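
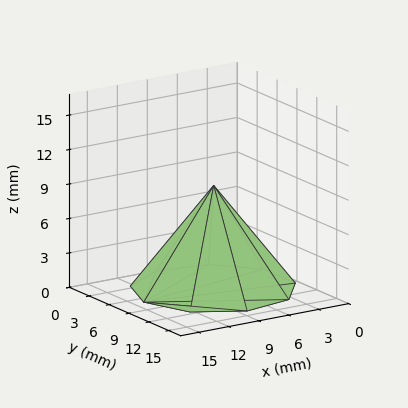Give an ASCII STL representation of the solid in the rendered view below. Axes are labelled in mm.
Reading the render: the shape is a regular 9-sided pyramid, base circumscribed radius ≈ 7 mm, apex at z ≈ 9 mm (dimensions read to the nearest mm from the axis ticks). For the STL, each face is triangulated and given an outward normal.

solid part
  facet normal 0.0000 0.0000 -1.0000
    outer loop
      vertex 8.22 13.89 0.00
      vertex 12.36 11.50 0.00
      vertex 14.00 7.00 0.00
    endloop
  endfacet
  facet normal 0.0000 0.0000 -1.0000
    outer loop
      vertex 3.50 13.06 0.00
      vertex 8.22 13.89 0.00
      vertex 14.00 7.00 0.00
    endloop
  endfacet
  facet normal 0.0000 0.0000 -1.0000
    outer loop
      vertex 0.42 9.39 0.00
      vertex 3.50 13.06 0.00
      vertex 14.00 7.00 0.00
    endloop
  endfacet
  facet normal 0.0000 0.0000 -1.0000
    outer loop
      vertex 0.42 4.61 0.00
      vertex 0.42 9.39 0.00
      vertex 14.00 7.00 0.00
    endloop
  endfacet
  facet normal 0.0000 0.0000 -1.0000
    outer loop
      vertex 3.50 0.94 0.00
      vertex 0.42 4.61 0.00
      vertex 14.00 7.00 0.00
    endloop
  endfacet
  facet normal 0.0000 0.0000 -1.0000
    outer loop
      vertex 8.22 0.11 0.00
      vertex 3.50 0.94 0.00
      vertex 14.00 7.00 0.00
    endloop
  endfacet
  facet normal 0.0000 0.0000 -1.0000
    outer loop
      vertex 12.36 2.50 0.00
      vertex 8.22 0.11 0.00
      vertex 14.00 7.00 0.00
    endloop
  endfacet
  facet normal 0.7586 0.2765 0.5900
    outer loop
      vertex 14.00 7.00 0.00
      vertex 12.36 11.50 0.00
      vertex 7.00 7.00 9.00
    endloop
  endfacet
  facet normal 0.4037 0.6992 0.5900
    outer loop
      vertex 12.36 11.50 0.00
      vertex 8.22 13.89 0.00
      vertex 7.00 7.00 9.00
    endloop
  endfacet
  facet normal -0.1398 0.7953 0.5899
    outer loop
      vertex 8.22 13.89 0.00
      vertex 3.50 13.06 0.00
      vertex 7.00 7.00 9.00
    endloop
  endfacet
  facet normal -0.6185 0.5190 0.5900
    outer loop
      vertex 3.50 13.06 0.00
      vertex 0.42 9.39 0.00
      vertex 7.00 7.00 9.00
    endloop
  endfacet
  facet normal -0.8073 0.0000 0.5902
    outer loop
      vertex 0.42 9.39 0.00
      vertex 0.42 4.61 0.00
      vertex 7.00 7.00 9.00
    endloop
  endfacet
  facet normal -0.6185 -0.5190 0.5900
    outer loop
      vertex 0.42 4.61 0.00
      vertex 3.50 0.94 0.00
      vertex 7.00 7.00 9.00
    endloop
  endfacet
  facet normal -0.1398 -0.7953 0.5899
    outer loop
      vertex 3.50 0.94 0.00
      vertex 8.22 0.11 0.00
      vertex 7.00 7.00 9.00
    endloop
  endfacet
  facet normal 0.4037 -0.6992 0.5900
    outer loop
      vertex 8.22 0.11 0.00
      vertex 12.36 2.50 0.00
      vertex 7.00 7.00 9.00
    endloop
  endfacet
  facet normal 0.7586 -0.2765 0.5900
    outer loop
      vertex 12.36 2.50 0.00
      vertex 14.00 7.00 0.00
      vertex 7.00 7.00 9.00
    endloop
  endfacet
endsolid part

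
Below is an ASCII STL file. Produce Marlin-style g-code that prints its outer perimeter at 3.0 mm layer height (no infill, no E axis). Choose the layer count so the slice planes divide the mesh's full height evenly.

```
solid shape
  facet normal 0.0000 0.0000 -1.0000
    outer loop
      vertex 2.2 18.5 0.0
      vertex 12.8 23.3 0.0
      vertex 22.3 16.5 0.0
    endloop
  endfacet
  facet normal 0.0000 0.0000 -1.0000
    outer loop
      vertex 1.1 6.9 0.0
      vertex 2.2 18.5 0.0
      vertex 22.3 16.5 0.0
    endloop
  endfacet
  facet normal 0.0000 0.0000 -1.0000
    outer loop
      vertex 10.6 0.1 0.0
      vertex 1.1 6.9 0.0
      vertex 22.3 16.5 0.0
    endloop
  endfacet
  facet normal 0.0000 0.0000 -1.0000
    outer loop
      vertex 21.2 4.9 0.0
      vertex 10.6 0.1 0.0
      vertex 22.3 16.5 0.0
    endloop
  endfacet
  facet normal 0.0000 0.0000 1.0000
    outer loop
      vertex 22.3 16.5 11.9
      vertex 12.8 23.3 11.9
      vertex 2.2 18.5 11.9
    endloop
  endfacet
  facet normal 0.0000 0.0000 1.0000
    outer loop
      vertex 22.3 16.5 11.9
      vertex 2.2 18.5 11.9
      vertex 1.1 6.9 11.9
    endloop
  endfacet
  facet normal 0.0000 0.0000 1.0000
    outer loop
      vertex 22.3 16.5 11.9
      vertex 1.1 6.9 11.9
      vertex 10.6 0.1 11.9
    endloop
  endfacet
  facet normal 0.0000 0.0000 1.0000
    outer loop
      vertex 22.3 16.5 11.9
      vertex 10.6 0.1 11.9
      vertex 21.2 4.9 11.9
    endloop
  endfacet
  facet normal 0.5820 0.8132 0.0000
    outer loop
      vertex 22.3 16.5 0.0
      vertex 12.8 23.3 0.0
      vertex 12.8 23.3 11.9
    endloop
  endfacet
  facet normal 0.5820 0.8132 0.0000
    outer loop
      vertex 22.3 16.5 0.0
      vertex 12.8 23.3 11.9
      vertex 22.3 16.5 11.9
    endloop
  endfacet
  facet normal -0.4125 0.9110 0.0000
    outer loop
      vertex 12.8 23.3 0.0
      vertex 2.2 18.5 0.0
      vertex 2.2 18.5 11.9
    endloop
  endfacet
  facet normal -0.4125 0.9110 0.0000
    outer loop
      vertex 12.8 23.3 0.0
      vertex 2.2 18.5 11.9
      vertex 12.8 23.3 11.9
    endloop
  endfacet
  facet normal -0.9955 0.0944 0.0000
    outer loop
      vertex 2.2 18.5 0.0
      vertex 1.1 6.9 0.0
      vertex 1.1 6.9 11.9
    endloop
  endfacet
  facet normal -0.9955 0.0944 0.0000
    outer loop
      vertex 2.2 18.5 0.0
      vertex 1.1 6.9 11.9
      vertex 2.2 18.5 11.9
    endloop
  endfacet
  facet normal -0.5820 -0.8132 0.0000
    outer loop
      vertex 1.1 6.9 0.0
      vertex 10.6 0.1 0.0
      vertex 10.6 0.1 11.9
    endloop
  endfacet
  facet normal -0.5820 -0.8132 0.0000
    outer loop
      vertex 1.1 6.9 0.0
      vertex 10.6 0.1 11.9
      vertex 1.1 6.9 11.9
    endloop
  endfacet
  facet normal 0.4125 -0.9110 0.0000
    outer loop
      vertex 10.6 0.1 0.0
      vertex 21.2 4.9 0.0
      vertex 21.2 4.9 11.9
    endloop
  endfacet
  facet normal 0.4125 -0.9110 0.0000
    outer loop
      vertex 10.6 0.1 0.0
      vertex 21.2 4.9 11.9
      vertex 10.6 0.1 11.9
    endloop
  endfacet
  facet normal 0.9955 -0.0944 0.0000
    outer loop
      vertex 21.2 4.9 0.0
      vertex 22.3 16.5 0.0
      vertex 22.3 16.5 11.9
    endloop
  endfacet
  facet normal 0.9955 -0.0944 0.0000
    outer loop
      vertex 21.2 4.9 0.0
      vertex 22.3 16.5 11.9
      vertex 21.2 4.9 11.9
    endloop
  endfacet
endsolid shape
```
; perimeter-only toolpath
G21 ; units = mm
G90 ; absolute positioning
G28 ; home
; layer 1
G0 Z3.0
G0 X22.3 Y16.5
G1 X12.8 Y23.3
G1 X2.2 Y18.5
G1 X1.1 Y6.9
G1 X10.6 Y0.1
G1 X21.2 Y4.9
G1 X22.3 Y16.5
; layer 2
G0 Z6.0
G0 X22.3 Y16.5
G1 X12.8 Y23.3
G1 X2.2 Y18.5
G1 X1.1 Y6.9
G1 X10.6 Y0.1
G1 X21.2 Y4.9
G1 X22.3 Y16.5
; layer 3
G0 Z8.9
G0 X22.3 Y16.5
G1 X12.8 Y23.3
G1 X2.2 Y18.5
G1 X1.1 Y6.9
G1 X10.6 Y0.1
G1 X21.2 Y4.9
G1 X22.3 Y16.5
; layer 4
G0 Z11.9
G0 X22.3 Y16.5
G1 X12.8 Y23.3
G1 X2.2 Y18.5
G1 X1.1 Y6.9
G1 X10.6 Y0.1
G1 X21.2 Y4.9
G1 X22.3 Y16.5
M2 ; end

The solid is a regular 6-sided prism (a cylinder approximated with 6 flat sides), circumscribed radius ≈ 11.7 mm, height ≈ 11.9 mm. Slicing at Δz = 3.0 mm — 4 equal slices spanning the solid's height, so layer i sits at z = i·h/4 — gives 4 non-empty perimeters. Each is a 6-segment closed polygon; G0 lifts to the layer z and rapids to the start vertex, then G1 traces the edges.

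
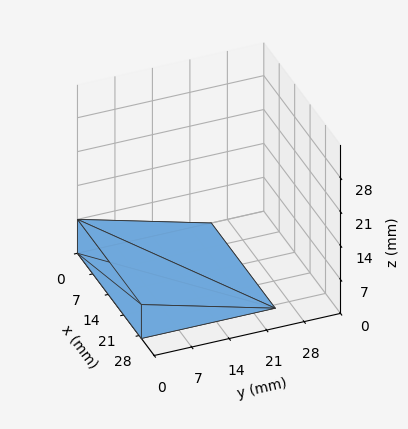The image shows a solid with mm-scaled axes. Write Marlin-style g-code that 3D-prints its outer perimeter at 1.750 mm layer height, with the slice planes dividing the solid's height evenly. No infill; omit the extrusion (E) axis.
Reading the render: the shape is a wedge (ramp): 29 × 25 mm base, rising to 7 mm along the y=0 edge and sloping linearly to z=0 at y=25 (dimensions read to the nearest mm from the axis ticks). For the g-code, the solid's height is divided into equal slices at the stated Δz and each level perimeter traced with G1 moves after a G0 lift.

; perimeter-only toolpath
G21 ; units = mm
G90 ; absolute positioning
G28 ; home
; layer 1
G0 Z1.750
G0 X0.000 Y0.000
G1 X29.000 Y0.000
G1 X29.000 Y18.750
G1 X0.000 Y18.750
G1 X0.000 Y0.000
; layer 2
G0 Z3.500
G0 X0.000 Y0.000
G1 X29.000 Y0.000
G1 X29.000 Y12.500
G1 X0.000 Y12.500
G1 X0.000 Y0.000
; layer 3
G0 Z5.250
G0 X0.000 Y0.000
G1 X29.000 Y0.000
G1 X29.000 Y6.250
G1 X0.000 Y6.250
G1 X0.000 Y0.000
M2 ; end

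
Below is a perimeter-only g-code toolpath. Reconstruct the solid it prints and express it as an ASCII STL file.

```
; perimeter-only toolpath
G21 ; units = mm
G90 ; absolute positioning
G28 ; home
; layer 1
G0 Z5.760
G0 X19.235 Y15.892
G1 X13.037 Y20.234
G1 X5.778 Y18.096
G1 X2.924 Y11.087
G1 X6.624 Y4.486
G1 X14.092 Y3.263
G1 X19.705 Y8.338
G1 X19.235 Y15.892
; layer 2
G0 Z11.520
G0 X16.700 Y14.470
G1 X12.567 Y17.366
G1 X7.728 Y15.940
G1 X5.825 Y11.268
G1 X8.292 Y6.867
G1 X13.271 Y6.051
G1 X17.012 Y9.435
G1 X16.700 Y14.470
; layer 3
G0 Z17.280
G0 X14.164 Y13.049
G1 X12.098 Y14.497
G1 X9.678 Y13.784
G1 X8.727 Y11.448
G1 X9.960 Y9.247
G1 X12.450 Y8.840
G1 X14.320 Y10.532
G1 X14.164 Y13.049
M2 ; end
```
solid part
  facet normal 0.0000 0.0000 -1.0000
    outer loop
      vertex 3.828 20.252 0.000
      vertex 13.507 23.103 0.000
      vertex 21.771 17.313 0.000
    endloop
  endfacet
  facet normal 0.0000 0.0000 -1.0000
    outer loop
      vertex 0.022 10.907 0.000
      vertex 3.828 20.252 0.000
      vertex 21.771 17.313 0.000
    endloop
  endfacet
  facet normal 0.0000 0.0000 -1.0000
    outer loop
      vertex 4.956 2.105 0.000
      vertex 0.022 10.907 0.000
      vertex 21.771 17.313 0.000
    endloop
  endfacet
  facet normal 0.0000 0.0000 -1.0000
    outer loop
      vertex 14.914 0.474 0.000
      vertex 4.956 2.105 0.000
      vertex 21.771 17.313 0.000
    endloop
  endfacet
  facet normal 0.0000 0.0000 -1.0000
    outer loop
      vertex 22.397 7.242 0.000
      vertex 14.914 0.474 0.000
      vertex 21.771 17.313 0.000
    endloop
  endfacet
  facet normal 0.5223 0.7455 0.4139
    outer loop
      vertex 21.771 17.313 0.000
      vertex 13.507 23.103 0.000
      vertex 11.628 11.628 23.040
    endloop
  endfacet
  facet normal -0.2572 0.8732 0.4139
    outer loop
      vertex 13.507 23.103 0.000
      vertex 3.828 20.252 0.000
      vertex 11.628 11.628 23.040
    endloop
  endfacet
  facet normal -0.8431 0.3434 0.4139
    outer loop
      vertex 3.828 20.252 0.000
      vertex 0.022 10.907 0.000
      vertex 11.628 11.628 23.040
    endloop
  endfacet
  facet normal -0.7941 -0.4451 0.4139
    outer loop
      vertex 0.022 10.907 0.000
      vertex 4.956 2.105 0.000
      vertex 11.628 11.628 23.040
    endloop
  endfacet
  facet normal -0.1471 -0.8983 0.4139
    outer loop
      vertex 4.956 2.105 0.000
      vertex 14.914 0.474 0.000
      vertex 11.628 11.628 23.040
    endloop
  endfacet
  facet normal 0.6106 -0.6751 0.4139
    outer loop
      vertex 14.914 0.474 0.000
      vertex 22.397 7.242 0.000
      vertex 11.628 11.628 23.040
    endloop
  endfacet
  facet normal 0.9086 0.0565 0.4139
    outer loop
      vertex 22.397 7.242 0.000
      vertex 21.771 17.313 0.000
      vertex 11.628 11.628 23.040
    endloop
  endfacet
endsolid part

The G0 Z moves step by Δz≈5.760 mm. The G1 loops shrink linearly with z, so the solid tapers from its base footprint up to z≈23. Closing with a flat bottom cap and the tapered top and triangulating gives 12 facets — a regular 7-sided pyramid, base circumscribed radius ≈ 11.6 mm, apex at z ≈ 23 mm.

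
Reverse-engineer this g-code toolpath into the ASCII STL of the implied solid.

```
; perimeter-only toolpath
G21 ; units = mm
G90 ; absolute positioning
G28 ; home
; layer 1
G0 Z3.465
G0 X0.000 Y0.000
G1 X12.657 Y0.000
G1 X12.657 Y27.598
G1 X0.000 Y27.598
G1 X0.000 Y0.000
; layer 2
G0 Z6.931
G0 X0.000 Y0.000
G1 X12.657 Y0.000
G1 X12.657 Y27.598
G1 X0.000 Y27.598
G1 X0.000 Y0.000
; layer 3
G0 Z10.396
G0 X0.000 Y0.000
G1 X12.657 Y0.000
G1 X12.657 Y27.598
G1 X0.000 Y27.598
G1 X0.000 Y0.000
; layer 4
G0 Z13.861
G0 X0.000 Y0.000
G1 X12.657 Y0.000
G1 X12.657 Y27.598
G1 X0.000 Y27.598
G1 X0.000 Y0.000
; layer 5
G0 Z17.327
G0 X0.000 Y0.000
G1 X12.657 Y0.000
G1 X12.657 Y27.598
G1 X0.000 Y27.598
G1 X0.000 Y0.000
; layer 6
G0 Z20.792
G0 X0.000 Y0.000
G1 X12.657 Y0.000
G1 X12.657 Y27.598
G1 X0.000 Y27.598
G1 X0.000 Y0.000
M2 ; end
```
solid part
  facet normal 0.0000 0.0000 -1.0000
    outer loop
      vertex 12.657 27.598 0.000
      vertex 12.657 0.000 0.000
      vertex 0.000 0.000 0.000
    endloop
  endfacet
  facet normal 0.0000 0.0000 -1.0000
    outer loop
      vertex 0.000 27.598 0.000
      vertex 12.657 27.598 0.000
      vertex 0.000 0.000 0.000
    endloop
  endfacet
  facet normal 0.0000 0.0000 1.0000
    outer loop
      vertex 0.000 0.000 20.792
      vertex 12.657 0.000 20.792
      vertex 12.657 27.598 20.792
    endloop
  endfacet
  facet normal 0.0000 0.0000 1.0000
    outer loop
      vertex 0.000 0.000 20.792
      vertex 12.657 27.598 20.792
      vertex 0.000 27.598 20.792
    endloop
  endfacet
  facet normal 0.0000 -1.0000 0.0000
    outer loop
      vertex 0.000 0.000 0.000
      vertex 12.657 0.000 0.000
      vertex 12.657 0.000 20.792
    endloop
  endfacet
  facet normal 0.0000 -1.0000 0.0000
    outer loop
      vertex 0.000 0.000 0.000
      vertex 12.657 0.000 20.792
      vertex 0.000 0.000 20.792
    endloop
  endfacet
  facet normal 0.0000 1.0000 0.0000
    outer loop
      vertex 12.657 27.598 20.792
      vertex 12.657 27.598 0.000
      vertex 0.000 27.598 0.000
    endloop
  endfacet
  facet normal 0.0000 1.0000 0.0000
    outer loop
      vertex 0.000 27.598 20.792
      vertex 12.657 27.598 20.792
      vertex 0.000 27.598 0.000
    endloop
  endfacet
  facet normal -1.0000 0.0000 0.0000
    outer loop
      vertex 0.000 27.598 20.792
      vertex 0.000 27.598 0.000
      vertex 0.000 0.000 0.000
    endloop
  endfacet
  facet normal -1.0000 0.0000 0.0000
    outer loop
      vertex 0.000 0.000 20.792
      vertex 0.000 27.598 20.792
      vertex 0.000 0.000 0.000
    endloop
  endfacet
  facet normal 1.0000 0.0000 0.0000
    outer loop
      vertex 12.657 0.000 0.000
      vertex 12.657 27.598 0.000
      vertex 12.657 27.598 20.792
    endloop
  endfacet
  facet normal 1.0000 0.0000 0.0000
    outer loop
      vertex 12.657 0.000 0.000
      vertex 12.657 27.598 20.792
      vertex 12.657 0.000 20.792
    endloop
  endfacet
endsolid part

The G0 Z moves step by Δz≈3.465 mm. Every layer's G1 loop is the same polygon, so the solid is a straight extrusion of it from z=0 to z≈20.8. Closing with flat bottom and top caps and triangulating gives 12 facets — a rectangular box, roughly 12.7 × 27.6 mm footprint and 20.8 mm tall.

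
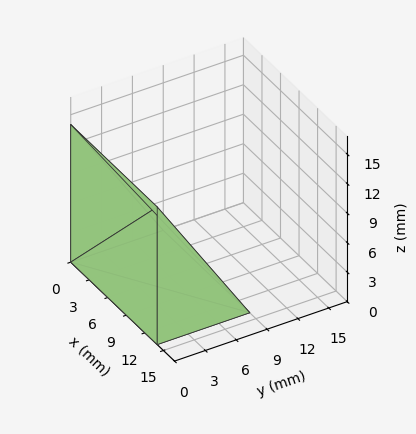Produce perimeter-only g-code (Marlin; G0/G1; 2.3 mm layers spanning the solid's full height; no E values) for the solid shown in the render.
Reading the render: the shape is a wedge (ramp): 14 × 9 mm base, rising to 14 mm along the y=0 edge and sloping linearly to z=0 at y=9 (dimensions read to the nearest mm from the axis ticks). For the g-code, the solid's height is divided into equal slices at the stated Δz and each level perimeter traced with G1 moves after a G0 lift.

; perimeter-only toolpath
G21 ; units = mm
G90 ; absolute positioning
G28 ; home
; layer 1
G0 Z2.3
G0 X0.0 Y0.0
G1 X14.0 Y0.0
G1 X14.0 Y7.5
G1 X0.0 Y7.5
G1 X0.0 Y0.0
; layer 2
G0 Z4.7
G0 X0.0 Y0.0
G1 X14.0 Y0.0
G1 X14.0 Y6.0
G1 X0.0 Y6.0
G1 X0.0 Y0.0
; layer 3
G0 Z7.0
G0 X0.0 Y0.0
G1 X14.0 Y0.0
G1 X14.0 Y4.5
G1 X0.0 Y4.5
G1 X0.0 Y0.0
; layer 4
G0 Z9.3
G0 X0.0 Y0.0
G1 X14.0 Y0.0
G1 X14.0 Y3.0
G1 X0.0 Y3.0
G1 X0.0 Y0.0
; layer 5
G0 Z11.7
G0 X0.0 Y0.0
G1 X14.0 Y0.0
G1 X14.0 Y1.5
G1 X0.0 Y1.5
G1 X0.0 Y0.0
M2 ; end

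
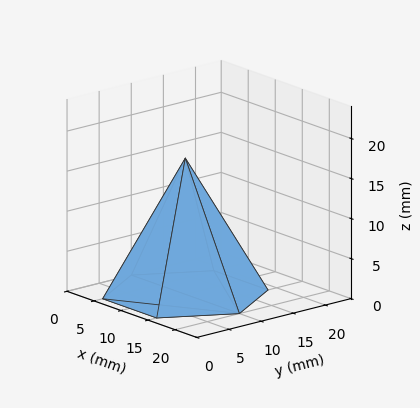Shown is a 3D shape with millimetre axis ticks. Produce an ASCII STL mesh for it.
Reading the render: the shape is a regular 6-sided pyramid, base circumscribed radius ≈ 10 mm, apex at z ≈ 17 mm (dimensions read to the nearest mm from the axis ticks). For the STL, each face is triangulated and given an outward normal.

solid part
  facet normal 0.0000 0.0000 -1.0000
    outer loop
      vertex 5.00 18.66 0.00
      vertex 15.00 18.66 0.00
      vertex 20.00 10.00 0.00
    endloop
  endfacet
  facet normal 0.0000 0.0000 -1.0000
    outer loop
      vertex 0.00 10.00 0.00
      vertex 5.00 18.66 0.00
      vertex 20.00 10.00 0.00
    endloop
  endfacet
  facet normal 0.0000 0.0000 -1.0000
    outer loop
      vertex 5.00 1.34 0.00
      vertex 0.00 10.00 0.00
      vertex 20.00 10.00 0.00
    endloop
  endfacet
  facet normal 0.0000 0.0000 -1.0000
    outer loop
      vertex 15.00 1.34 0.00
      vertex 5.00 1.34 0.00
      vertex 20.00 10.00 0.00
    endloop
  endfacet
  facet normal 0.7717 0.4455 0.4539
    outer loop
      vertex 20.00 10.00 0.00
      vertex 15.00 18.66 0.00
      vertex 10.00 10.00 17.00
    endloop
  endfacet
  facet normal 0.0000 0.8910 0.4539
    outer loop
      vertex 15.00 18.66 0.00
      vertex 5.00 18.66 0.00
      vertex 10.00 10.00 17.00
    endloop
  endfacet
  facet normal -0.7717 0.4455 0.4539
    outer loop
      vertex 5.00 18.66 0.00
      vertex 0.00 10.00 0.00
      vertex 10.00 10.00 17.00
    endloop
  endfacet
  facet normal -0.7717 -0.4455 0.4539
    outer loop
      vertex 0.00 10.00 0.00
      vertex 5.00 1.34 0.00
      vertex 10.00 10.00 17.00
    endloop
  endfacet
  facet normal 0.0000 -0.8910 0.4539
    outer loop
      vertex 5.00 1.34 0.00
      vertex 15.00 1.34 0.00
      vertex 10.00 10.00 17.00
    endloop
  endfacet
  facet normal 0.7717 -0.4455 0.4539
    outer loop
      vertex 15.00 1.34 0.00
      vertex 20.00 10.00 0.00
      vertex 10.00 10.00 17.00
    endloop
  endfacet
endsolid part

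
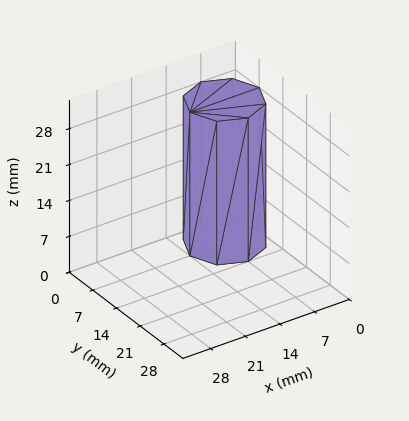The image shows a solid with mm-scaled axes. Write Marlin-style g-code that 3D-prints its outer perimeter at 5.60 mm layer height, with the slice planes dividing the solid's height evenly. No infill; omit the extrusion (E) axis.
Reading the render: the shape is a regular 8-sided prism (a cylinder approximated with 8 flat sides), circumscribed radius ≈ 7 mm, height ≈ 28 mm (dimensions read to the nearest mm from the axis ticks). For the g-code, the solid's height is divided into equal slices at the stated Δz and each level perimeter traced with G1 moves after a G0 lift.

; perimeter-only toolpath
G21 ; units = mm
G90 ; absolute positioning
G28 ; home
; layer 1
G0 Z5.60
G0 X14.00 Y7.00
G1 X11.95 Y11.95
G1 X7.00 Y14.00
G1 X2.05 Y11.95
G1 X0.00 Y7.00
G1 X2.05 Y2.05
G1 X7.00 Y0.00
G1 X11.95 Y2.05
G1 X14.00 Y7.00
; layer 2
G0 Z11.20
G0 X14.00 Y7.00
G1 X11.95 Y11.95
G1 X7.00 Y14.00
G1 X2.05 Y11.95
G1 X0.00 Y7.00
G1 X2.05 Y2.05
G1 X7.00 Y0.00
G1 X11.95 Y2.05
G1 X14.00 Y7.00
; layer 3
G0 Z16.80
G0 X14.00 Y7.00
G1 X11.95 Y11.95
G1 X7.00 Y14.00
G1 X2.05 Y11.95
G1 X0.00 Y7.00
G1 X2.05 Y2.05
G1 X7.00 Y0.00
G1 X11.95 Y2.05
G1 X14.00 Y7.00
; layer 4
G0 Z22.40
G0 X14.00 Y7.00
G1 X11.95 Y11.95
G1 X7.00 Y14.00
G1 X2.05 Y11.95
G1 X0.00 Y7.00
G1 X2.05 Y2.05
G1 X7.00 Y0.00
G1 X11.95 Y2.05
G1 X14.00 Y7.00
; layer 5
G0 Z28.00
G0 X14.00 Y7.00
G1 X11.95 Y11.95
G1 X7.00 Y14.00
G1 X2.05 Y11.95
G1 X0.00 Y7.00
G1 X2.05 Y2.05
G1 X7.00 Y0.00
G1 X11.95 Y2.05
G1 X14.00 Y7.00
M2 ; end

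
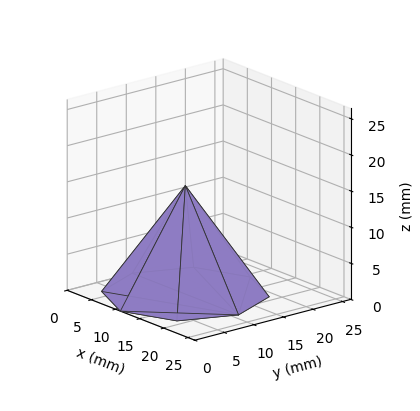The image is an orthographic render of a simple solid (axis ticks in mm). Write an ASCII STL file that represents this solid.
Reading the render: the shape is a regular 8-sided pyramid, base circumscribed radius ≈ 11 mm, apex at z ≈ 15 mm (dimensions read to the nearest mm from the axis ticks). For the STL, each face is triangulated and given an outward normal.

solid part
  facet normal 0.0000 0.0000 -1.0000
    outer loop
      vertex 11.0 22.0 0.0
      vertex 18.8 18.8 0.0
      vertex 22.0 11.0 0.0
    endloop
  endfacet
  facet normal 0.0000 0.0000 -1.0000
    outer loop
      vertex 3.2 18.8 0.0
      vertex 11.0 22.0 0.0
      vertex 22.0 11.0 0.0
    endloop
  endfacet
  facet normal 0.0000 0.0000 -1.0000
    outer loop
      vertex 0.0 11.0 0.0
      vertex 3.2 18.8 0.0
      vertex 22.0 11.0 0.0
    endloop
  endfacet
  facet normal 0.0000 0.0000 -1.0000
    outer loop
      vertex 3.2 3.2 0.0
      vertex 0.0 11.0 0.0
      vertex 22.0 11.0 0.0
    endloop
  endfacet
  facet normal 0.0000 0.0000 -1.0000
    outer loop
      vertex 11.0 0.0 0.0
      vertex 3.2 3.2 0.0
      vertex 22.0 11.0 0.0
    endloop
  endfacet
  facet normal 0.0000 0.0000 -1.0000
    outer loop
      vertex 18.8 3.2 0.0
      vertex 11.0 0.0 0.0
      vertex 22.0 11.0 0.0
    endloop
  endfacet
  facet normal 0.7656 0.3141 0.5614
    outer loop
      vertex 22.0 11.0 0.0
      vertex 18.8 18.8 0.0
      vertex 11.0 11.0 15.0
    endloop
  endfacet
  facet normal 0.3141 0.7656 0.5614
    outer loop
      vertex 18.8 18.8 0.0
      vertex 11.0 22.0 0.0
      vertex 11.0 11.0 15.0
    endloop
  endfacet
  facet normal -0.3141 0.7656 0.5614
    outer loop
      vertex 11.0 22.0 0.0
      vertex 3.2 18.8 0.0
      vertex 11.0 11.0 15.0
    endloop
  endfacet
  facet normal -0.7656 0.3141 0.5614
    outer loop
      vertex 3.2 18.8 0.0
      vertex 0.0 11.0 0.0
      vertex 11.0 11.0 15.0
    endloop
  endfacet
  facet normal -0.7656 -0.3141 0.5614
    outer loop
      vertex 0.0 11.0 0.0
      vertex 3.2 3.2 0.0
      vertex 11.0 11.0 15.0
    endloop
  endfacet
  facet normal -0.3141 -0.7656 0.5614
    outer loop
      vertex 3.2 3.2 0.0
      vertex 11.0 0.0 0.0
      vertex 11.0 11.0 15.0
    endloop
  endfacet
  facet normal 0.3141 -0.7656 0.5614
    outer loop
      vertex 11.0 0.0 0.0
      vertex 18.8 3.2 0.0
      vertex 11.0 11.0 15.0
    endloop
  endfacet
  facet normal 0.7656 -0.3141 0.5614
    outer loop
      vertex 18.8 3.2 0.0
      vertex 22.0 11.0 0.0
      vertex 11.0 11.0 15.0
    endloop
  endfacet
endsolid part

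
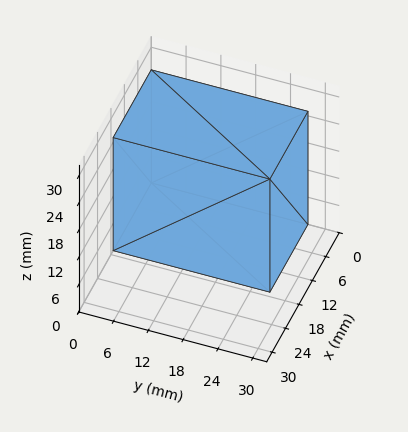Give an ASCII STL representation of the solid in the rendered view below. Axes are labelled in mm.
Reading the render: the shape is a rectangular box, roughly 17 × 27 mm footprint and 25 mm tall (dimensions read to the nearest mm from the axis ticks). For the STL, each face is triangulated and given an outward normal.

solid part
  facet normal 0.0000 0.0000 -1.0000
    outer loop
      vertex 17.0 27.0 0.0
      vertex 17.0 0.0 0.0
      vertex 0.0 0.0 0.0
    endloop
  endfacet
  facet normal 0.0000 0.0000 -1.0000
    outer loop
      vertex 0.0 27.0 0.0
      vertex 17.0 27.0 0.0
      vertex 0.0 0.0 0.0
    endloop
  endfacet
  facet normal 0.0000 0.0000 1.0000
    outer loop
      vertex 0.0 0.0 25.0
      vertex 17.0 0.0 25.0
      vertex 17.0 27.0 25.0
    endloop
  endfacet
  facet normal 0.0000 0.0000 1.0000
    outer loop
      vertex 0.0 0.0 25.0
      vertex 17.0 27.0 25.0
      vertex 0.0 27.0 25.0
    endloop
  endfacet
  facet normal 0.0000 -1.0000 0.0000
    outer loop
      vertex 0.0 0.0 0.0
      vertex 17.0 0.0 0.0
      vertex 17.0 0.0 25.0
    endloop
  endfacet
  facet normal 0.0000 -1.0000 0.0000
    outer loop
      vertex 0.0 0.0 0.0
      vertex 17.0 0.0 25.0
      vertex 0.0 0.0 25.0
    endloop
  endfacet
  facet normal 0.0000 1.0000 0.0000
    outer loop
      vertex 17.0 27.0 25.0
      vertex 17.0 27.0 0.0
      vertex 0.0 27.0 0.0
    endloop
  endfacet
  facet normal 0.0000 1.0000 0.0000
    outer loop
      vertex 0.0 27.0 25.0
      vertex 17.0 27.0 25.0
      vertex 0.0 27.0 0.0
    endloop
  endfacet
  facet normal -1.0000 0.0000 0.0000
    outer loop
      vertex 0.0 27.0 25.0
      vertex 0.0 27.0 0.0
      vertex 0.0 0.0 0.0
    endloop
  endfacet
  facet normal -1.0000 0.0000 0.0000
    outer loop
      vertex 0.0 0.0 25.0
      vertex 0.0 27.0 25.0
      vertex 0.0 0.0 0.0
    endloop
  endfacet
  facet normal 1.0000 0.0000 0.0000
    outer loop
      vertex 17.0 0.0 0.0
      vertex 17.0 27.0 0.0
      vertex 17.0 27.0 25.0
    endloop
  endfacet
  facet normal 1.0000 0.0000 0.0000
    outer loop
      vertex 17.0 0.0 0.0
      vertex 17.0 27.0 25.0
      vertex 17.0 0.0 25.0
    endloop
  endfacet
endsolid part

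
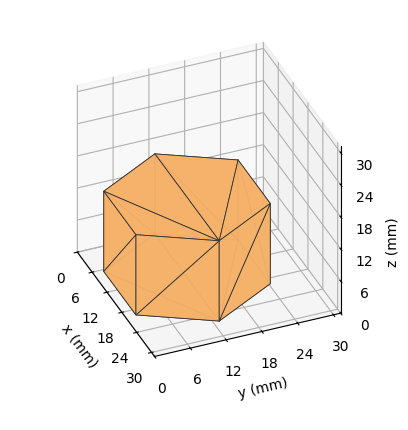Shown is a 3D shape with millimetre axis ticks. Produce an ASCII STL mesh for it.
Reading the render: the shape is a regular 6-sided prism (a cylinder approximated with 6 flat sides), circumscribed radius ≈ 13 mm, height ≈ 15 mm (dimensions read to the nearest mm from the axis ticks). For the STL, each face is triangulated and given an outward normal.

solid part
  facet normal 0.0000 0.0000 -1.0000
    outer loop
      vertex 6.500 24.258 0.000
      vertex 19.500 24.258 0.000
      vertex 26.000 13.000 0.000
    endloop
  endfacet
  facet normal 0.0000 0.0000 -1.0000
    outer loop
      vertex 0.000 13.000 0.000
      vertex 6.500 24.258 0.000
      vertex 26.000 13.000 0.000
    endloop
  endfacet
  facet normal 0.0000 0.0000 -1.0000
    outer loop
      vertex 6.500 1.742 0.000
      vertex 0.000 13.000 0.000
      vertex 26.000 13.000 0.000
    endloop
  endfacet
  facet normal 0.0000 0.0000 -1.0000
    outer loop
      vertex 19.500 1.742 0.000
      vertex 6.500 1.742 0.000
      vertex 26.000 13.000 0.000
    endloop
  endfacet
  facet normal 0.0000 0.0000 1.0000
    outer loop
      vertex 26.000 13.000 15.000
      vertex 19.500 24.258 15.000
      vertex 6.500 24.258 15.000
    endloop
  endfacet
  facet normal 0.0000 0.0000 1.0000
    outer loop
      vertex 26.000 13.000 15.000
      vertex 6.500 24.258 15.000
      vertex 0.000 13.000 15.000
    endloop
  endfacet
  facet normal 0.0000 0.0000 1.0000
    outer loop
      vertex 26.000 13.000 15.000
      vertex 0.000 13.000 15.000
      vertex 6.500 1.742 15.000
    endloop
  endfacet
  facet normal 0.0000 0.0000 1.0000
    outer loop
      vertex 26.000 13.000 15.000
      vertex 6.500 1.742 15.000
      vertex 19.500 1.742 15.000
    endloop
  endfacet
  facet normal 0.8660 0.5000 0.0000
    outer loop
      vertex 26.000 13.000 0.000
      vertex 19.500 24.258 0.000
      vertex 19.500 24.258 15.000
    endloop
  endfacet
  facet normal 0.8660 0.5000 0.0000
    outer loop
      vertex 26.000 13.000 0.000
      vertex 19.500 24.258 15.000
      vertex 26.000 13.000 15.000
    endloop
  endfacet
  facet normal 0.0000 1.0000 0.0000
    outer loop
      vertex 19.500 24.258 0.000
      vertex 6.500 24.258 0.000
      vertex 6.500 24.258 15.000
    endloop
  endfacet
  facet normal 0.0000 1.0000 0.0000
    outer loop
      vertex 19.500 24.258 0.000
      vertex 6.500 24.258 15.000
      vertex 19.500 24.258 15.000
    endloop
  endfacet
  facet normal -0.8660 0.5000 0.0000
    outer loop
      vertex 6.500 24.258 0.000
      vertex 0.000 13.000 0.000
      vertex 0.000 13.000 15.000
    endloop
  endfacet
  facet normal -0.8660 0.5000 0.0000
    outer loop
      vertex 6.500 24.258 0.000
      vertex 0.000 13.000 15.000
      vertex 6.500 24.258 15.000
    endloop
  endfacet
  facet normal -0.8660 -0.5000 0.0000
    outer loop
      vertex 0.000 13.000 0.000
      vertex 6.500 1.742 0.000
      vertex 6.500 1.742 15.000
    endloop
  endfacet
  facet normal -0.8660 -0.5000 0.0000
    outer loop
      vertex 0.000 13.000 0.000
      vertex 6.500 1.742 15.000
      vertex 0.000 13.000 15.000
    endloop
  endfacet
  facet normal 0.0000 -1.0000 0.0000
    outer loop
      vertex 6.500 1.742 0.000
      vertex 19.500 1.742 0.000
      vertex 19.500 1.742 15.000
    endloop
  endfacet
  facet normal 0.0000 -1.0000 0.0000
    outer loop
      vertex 6.500 1.742 0.000
      vertex 19.500 1.742 15.000
      vertex 6.500 1.742 15.000
    endloop
  endfacet
  facet normal 0.8660 -0.5000 0.0000
    outer loop
      vertex 19.500 1.742 0.000
      vertex 26.000 13.000 0.000
      vertex 26.000 13.000 15.000
    endloop
  endfacet
  facet normal 0.8660 -0.5000 0.0000
    outer loop
      vertex 19.500 1.742 0.000
      vertex 26.000 13.000 15.000
      vertex 19.500 1.742 15.000
    endloop
  endfacet
endsolid part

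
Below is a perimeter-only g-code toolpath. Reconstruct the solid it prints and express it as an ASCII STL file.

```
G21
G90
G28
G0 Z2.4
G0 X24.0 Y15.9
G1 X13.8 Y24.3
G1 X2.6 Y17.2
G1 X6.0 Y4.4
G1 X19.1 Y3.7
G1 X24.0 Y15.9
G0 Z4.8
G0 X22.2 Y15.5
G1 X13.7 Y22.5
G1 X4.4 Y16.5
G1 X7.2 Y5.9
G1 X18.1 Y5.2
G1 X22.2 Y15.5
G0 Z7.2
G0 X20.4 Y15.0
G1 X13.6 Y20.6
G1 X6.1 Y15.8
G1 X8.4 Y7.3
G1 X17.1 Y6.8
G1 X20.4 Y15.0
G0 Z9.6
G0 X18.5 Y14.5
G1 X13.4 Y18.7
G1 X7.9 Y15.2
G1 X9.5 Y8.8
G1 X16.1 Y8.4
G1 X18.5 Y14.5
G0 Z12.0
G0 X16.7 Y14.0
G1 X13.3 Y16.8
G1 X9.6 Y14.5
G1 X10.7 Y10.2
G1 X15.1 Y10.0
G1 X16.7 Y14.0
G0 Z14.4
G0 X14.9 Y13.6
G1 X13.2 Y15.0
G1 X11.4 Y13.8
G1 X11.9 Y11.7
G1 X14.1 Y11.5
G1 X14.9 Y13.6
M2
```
solid part
  facet normal 0.0000 0.0000 -1.0000
    outer loop
      vertex 0.9 17.9 0.0
      vertex 13.9 26.2 0.0
      vertex 25.8 16.4 0.0
    endloop
  endfacet
  facet normal 0.0000 0.0000 -1.0000
    outer loop
      vertex 4.8 3.0 0.0
      vertex 0.9 17.9 0.0
      vertex 25.8 16.4 0.0
    endloop
  endfacet
  facet normal 0.0000 0.0000 -1.0000
    outer loop
      vertex 20.1 2.1 0.0
      vertex 4.8 3.0 0.0
      vertex 25.8 16.4 0.0
    endloop
  endfacet
  facet normal 0.5373 0.6525 0.5344
    outer loop
      vertex 25.8 16.4 0.0
      vertex 13.9 26.2 0.0
      vertex 13.1 13.1 16.8
    endloop
  endfacet
  facet normal -0.4550 0.7126 0.5340
    outer loop
      vertex 13.9 26.2 0.0
      vertex 0.9 17.9 0.0
      vertex 13.1 13.1 16.8
    endloop
  endfacet
  facet normal -0.8185 -0.2142 0.5331
    outer loop
      vertex 0.9 17.9 0.0
      vertex 4.8 3.0 0.0
      vertex 13.1 13.1 16.8
    endloop
  endfacet
  facet normal -0.0497 -0.8449 0.5325
    outer loop
      vertex 4.8 3.0 0.0
      vertex 20.1 2.1 0.0
      vertex 13.1 13.1 16.8
    endloop
  endfacet
  facet normal 0.7861 -0.3134 0.5327
    outer loop
      vertex 20.1 2.1 0.0
      vertex 25.8 16.4 0.0
      vertex 13.1 13.1 16.8
    endloop
  endfacet
endsolid part

The G0 Z moves step by Δz≈2.4 mm. The G1 loops shrink linearly with z, so the solid tapers from its base footprint up to z≈16.8. Closing with a flat bottom cap and the tapered top and triangulating gives 8 facets — a regular 5-sided pyramid, base circumscribed radius ≈ 13.1 mm, apex at z ≈ 16.8 mm.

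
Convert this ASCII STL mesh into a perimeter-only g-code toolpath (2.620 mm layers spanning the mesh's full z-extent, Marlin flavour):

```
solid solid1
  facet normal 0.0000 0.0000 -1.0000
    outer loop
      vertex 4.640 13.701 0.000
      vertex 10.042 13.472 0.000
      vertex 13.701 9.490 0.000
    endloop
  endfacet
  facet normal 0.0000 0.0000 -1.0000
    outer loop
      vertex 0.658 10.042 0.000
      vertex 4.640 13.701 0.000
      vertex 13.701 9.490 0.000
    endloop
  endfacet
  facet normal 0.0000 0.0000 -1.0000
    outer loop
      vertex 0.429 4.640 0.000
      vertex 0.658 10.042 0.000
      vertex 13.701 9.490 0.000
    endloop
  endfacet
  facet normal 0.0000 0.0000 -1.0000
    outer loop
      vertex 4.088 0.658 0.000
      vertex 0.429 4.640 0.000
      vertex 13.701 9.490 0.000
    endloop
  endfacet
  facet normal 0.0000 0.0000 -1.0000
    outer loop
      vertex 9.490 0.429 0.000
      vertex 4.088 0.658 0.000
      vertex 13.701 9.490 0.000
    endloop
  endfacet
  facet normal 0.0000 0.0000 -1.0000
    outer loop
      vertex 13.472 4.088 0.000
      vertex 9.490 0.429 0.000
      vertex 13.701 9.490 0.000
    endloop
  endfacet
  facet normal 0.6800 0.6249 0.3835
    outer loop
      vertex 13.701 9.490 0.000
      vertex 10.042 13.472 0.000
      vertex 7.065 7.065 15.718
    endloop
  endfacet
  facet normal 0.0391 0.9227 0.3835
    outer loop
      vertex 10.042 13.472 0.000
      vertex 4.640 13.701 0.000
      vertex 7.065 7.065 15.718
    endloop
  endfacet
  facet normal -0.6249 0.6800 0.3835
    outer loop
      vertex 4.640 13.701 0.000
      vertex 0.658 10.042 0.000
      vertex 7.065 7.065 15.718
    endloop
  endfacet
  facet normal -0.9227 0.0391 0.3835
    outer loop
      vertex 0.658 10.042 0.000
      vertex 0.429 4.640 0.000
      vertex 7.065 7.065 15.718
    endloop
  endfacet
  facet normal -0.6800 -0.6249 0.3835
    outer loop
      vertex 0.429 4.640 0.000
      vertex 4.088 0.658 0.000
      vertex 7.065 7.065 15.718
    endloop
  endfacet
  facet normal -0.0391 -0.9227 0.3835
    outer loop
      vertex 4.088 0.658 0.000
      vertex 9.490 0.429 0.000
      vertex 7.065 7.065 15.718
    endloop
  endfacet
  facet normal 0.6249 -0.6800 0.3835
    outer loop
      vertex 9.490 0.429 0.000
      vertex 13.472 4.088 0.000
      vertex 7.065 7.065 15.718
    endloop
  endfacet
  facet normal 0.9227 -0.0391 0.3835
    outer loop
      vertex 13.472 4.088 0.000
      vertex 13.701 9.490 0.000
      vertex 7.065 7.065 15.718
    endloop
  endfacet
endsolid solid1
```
; perimeter-only toolpath
G21 ; units = mm
G90 ; absolute positioning
G28 ; home
; layer 1
G0 Z2.620
G0 X12.595 Y9.086
G1 X9.546 Y12.404
G1 X5.044 Y12.595
G1 X1.726 Y9.546
G1 X1.535 Y5.044
G1 X4.584 Y1.726
G1 X9.086 Y1.535
G1 X12.404 Y4.584
G1 X12.595 Y9.086
; layer 2
G0 Z5.239
G0 X11.489 Y8.682
G1 X9.050 Y11.336
G1 X5.448 Y11.489
G1 X2.794 Y9.050
G1 X2.641 Y5.448
G1 X5.080 Y2.794
G1 X8.682 Y2.641
G1 X11.336 Y5.080
G1 X11.489 Y8.682
; layer 3
G0 Z7.859
G0 X10.383 Y8.277
G1 X8.553 Y10.268
G1 X5.853 Y10.383
G1 X3.862 Y8.553
G1 X3.747 Y5.853
G1 X5.577 Y3.862
G1 X8.277 Y3.747
G1 X10.268 Y5.577
G1 X10.383 Y8.277
; layer 4
G0 Z10.479
G0 X9.277 Y7.873
G1 X8.057 Y9.201
G1 X6.257 Y9.277
G1 X4.929 Y8.057
G1 X4.853 Y6.257
G1 X6.073 Y4.929
G1 X7.873 Y4.853
G1 X9.201 Y6.073
G1 X9.277 Y7.873
; layer 5
G0 Z13.098
G0 X8.171 Y7.469
G1 X7.561 Y8.133
G1 X6.661 Y8.171
G1 X5.997 Y7.561
G1 X5.959 Y6.661
G1 X6.569 Y5.997
G1 X7.469 Y5.959
G1 X8.133 Y6.569
G1 X8.171 Y7.469
M2 ; end

The solid is a regular 8-sided pyramid, base circumscribed radius ≈ 7.07 mm, apex at z ≈ 15.7 mm. Slicing at Δz = 2.620 mm — 6 equal slices spanning the solid's height, so layer i sits at z = i·h/6 — gives 5 non-empty perimeters. Each is a 8-segment closed polygon; G0 lifts to the layer z and rapids to the start vertex, then G1 traces the edges. The cross-section shrinks linearly with z (the slice at the apex is degenerate and omitted).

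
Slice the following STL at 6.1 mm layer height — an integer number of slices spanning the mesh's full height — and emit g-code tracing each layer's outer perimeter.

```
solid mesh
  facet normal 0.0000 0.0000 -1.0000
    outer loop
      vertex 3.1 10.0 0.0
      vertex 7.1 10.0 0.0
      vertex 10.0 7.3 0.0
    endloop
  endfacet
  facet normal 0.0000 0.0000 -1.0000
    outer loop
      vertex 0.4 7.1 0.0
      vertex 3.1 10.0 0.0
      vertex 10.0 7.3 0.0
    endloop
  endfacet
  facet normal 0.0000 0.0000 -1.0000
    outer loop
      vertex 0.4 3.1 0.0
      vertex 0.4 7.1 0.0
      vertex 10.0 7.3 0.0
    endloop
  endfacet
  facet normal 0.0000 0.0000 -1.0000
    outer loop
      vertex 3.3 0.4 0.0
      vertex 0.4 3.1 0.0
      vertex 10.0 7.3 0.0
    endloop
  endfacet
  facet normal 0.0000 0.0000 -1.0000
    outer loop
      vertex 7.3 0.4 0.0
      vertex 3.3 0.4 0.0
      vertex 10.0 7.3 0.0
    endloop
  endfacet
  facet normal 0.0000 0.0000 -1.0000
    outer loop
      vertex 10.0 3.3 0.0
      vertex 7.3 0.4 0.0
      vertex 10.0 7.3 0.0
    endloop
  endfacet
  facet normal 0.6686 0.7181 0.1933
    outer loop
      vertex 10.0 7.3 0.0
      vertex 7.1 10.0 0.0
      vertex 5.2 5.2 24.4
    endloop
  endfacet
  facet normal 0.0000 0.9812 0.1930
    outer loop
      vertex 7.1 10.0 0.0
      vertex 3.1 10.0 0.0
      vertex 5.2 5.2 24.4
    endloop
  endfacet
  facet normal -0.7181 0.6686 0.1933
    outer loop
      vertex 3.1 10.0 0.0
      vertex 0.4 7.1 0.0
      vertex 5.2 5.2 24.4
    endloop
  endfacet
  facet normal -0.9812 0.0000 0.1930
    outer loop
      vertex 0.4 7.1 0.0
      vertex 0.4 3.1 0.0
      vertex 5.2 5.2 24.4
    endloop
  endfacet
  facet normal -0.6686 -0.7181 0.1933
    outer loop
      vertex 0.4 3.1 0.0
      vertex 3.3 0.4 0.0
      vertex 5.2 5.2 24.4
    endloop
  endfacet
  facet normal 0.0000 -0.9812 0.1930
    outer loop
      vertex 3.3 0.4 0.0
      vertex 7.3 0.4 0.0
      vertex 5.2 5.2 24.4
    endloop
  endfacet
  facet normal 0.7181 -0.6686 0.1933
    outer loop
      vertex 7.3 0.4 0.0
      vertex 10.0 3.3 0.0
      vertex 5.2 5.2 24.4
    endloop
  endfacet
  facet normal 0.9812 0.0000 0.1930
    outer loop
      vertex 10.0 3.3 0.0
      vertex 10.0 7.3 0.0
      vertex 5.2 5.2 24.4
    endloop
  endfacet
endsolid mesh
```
; perimeter-only toolpath
G21 ; units = mm
G90 ; absolute positioning
G28 ; home
; layer 1
G0 Z6.1
G0 X8.8 Y6.8
G1 X6.6 Y8.8
G1 X3.6 Y8.8
G1 X1.6 Y6.6
G1 X1.6 Y3.6
G1 X3.8 Y1.6
G1 X6.8 Y1.6
G1 X8.8 Y3.8
G1 X8.8 Y6.8
; layer 2
G0 Z12.2
G0 X7.6 Y6.2
G1 X6.2 Y7.6
G1 X4.2 Y7.6
G1 X2.8 Y6.2
G1 X2.8 Y4.2
G1 X4.2 Y2.8
G1 X6.2 Y2.8
G1 X7.6 Y4.2
G1 X7.6 Y6.2
; layer 3
G0 Z18.3
G0 X6.4 Y5.7
G1 X5.7 Y6.4
G1 X4.7 Y6.4
G1 X4.0 Y5.7
G1 X4.0 Y4.7
G1 X4.7 Y4.0
G1 X5.7 Y4.0
G1 X6.4 Y4.7
G1 X6.4 Y5.7
M2 ; end

The solid is a regular 8-sided pyramid, base circumscribed radius ≈ 5.2 mm, apex at z ≈ 24.4 mm. Slicing at Δz = 6.1 mm — 4 equal slices spanning the solid's height, so layer i sits at z = i·h/4 — gives 3 non-empty perimeters. Each is a 8-segment closed polygon; G0 lifts to the layer z and rapids to the start vertex, then G1 traces the edges. The cross-section shrinks linearly with z (the slice at the apex is degenerate and omitted).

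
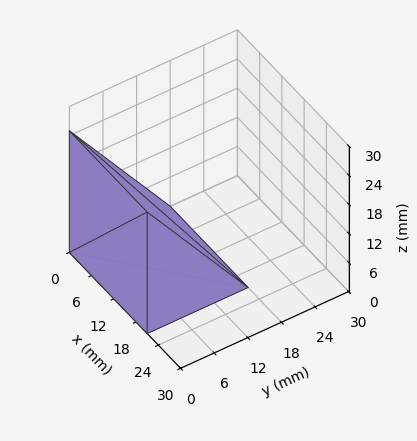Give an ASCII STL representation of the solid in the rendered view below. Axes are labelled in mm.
Reading the render: the shape is a wedge (ramp): 21 × 18 mm base, rising to 25 mm along the y=0 edge and sloping linearly to z=0 at y=18 (dimensions read to the nearest mm from the axis ticks). For the STL, each face is triangulated and given an outward normal.

solid part
  facet normal 0.0000 0.0000 -1.0000
    outer loop
      vertex 21.000 18.000 0.000
      vertex 21.000 0.000 0.000
      vertex 0.000 0.000 0.000
    endloop
  endfacet
  facet normal 0.0000 0.0000 -1.0000
    outer loop
      vertex 0.000 18.000 0.000
      vertex 21.000 18.000 0.000
      vertex 0.000 0.000 0.000
    endloop
  endfacet
  facet normal 0.0000 -1.0000 0.0000
    outer loop
      vertex 0.000 0.000 0.000
      vertex 21.000 0.000 0.000
      vertex 21.000 0.000 25.000
    endloop
  endfacet
  facet normal 0.0000 -1.0000 0.0000
    outer loop
      vertex 0.000 0.000 0.000
      vertex 21.000 0.000 25.000
      vertex 0.000 0.000 25.000
    endloop
  endfacet
  facet normal 0.0000 0.8115 0.5843
    outer loop
      vertex 0.000 0.000 25.000
      vertex 21.000 0.000 25.000
      vertex 21.000 18.000 0.000
    endloop
  endfacet
  facet normal 0.0000 0.8115 0.5843
    outer loop
      vertex 0.000 0.000 25.000
      vertex 21.000 18.000 0.000
      vertex 0.000 18.000 0.000
    endloop
  endfacet
  facet normal -1.0000 0.0000 0.0000
    outer loop
      vertex 0.000 0.000 25.000
      vertex 0.000 18.000 0.000
      vertex 0.000 0.000 0.000
    endloop
  endfacet
  facet normal 1.0000 0.0000 0.0000
    outer loop
      vertex 21.000 0.000 0.000
      vertex 21.000 18.000 0.000
      vertex 21.000 0.000 25.000
    endloop
  endfacet
endsolid part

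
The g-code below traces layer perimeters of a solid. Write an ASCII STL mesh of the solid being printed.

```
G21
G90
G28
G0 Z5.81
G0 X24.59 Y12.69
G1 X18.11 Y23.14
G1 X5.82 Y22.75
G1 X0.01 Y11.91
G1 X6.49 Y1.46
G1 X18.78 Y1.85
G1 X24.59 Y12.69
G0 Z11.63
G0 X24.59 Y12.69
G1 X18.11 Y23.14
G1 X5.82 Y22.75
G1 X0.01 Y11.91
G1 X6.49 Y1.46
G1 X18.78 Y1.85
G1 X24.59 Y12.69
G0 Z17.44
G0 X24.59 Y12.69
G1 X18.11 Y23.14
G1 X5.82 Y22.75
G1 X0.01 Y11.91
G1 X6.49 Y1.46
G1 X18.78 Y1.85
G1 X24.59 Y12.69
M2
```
solid part
  facet normal 0.0000 0.0000 -1.0000
    outer loop
      vertex 5.82 22.75 0.00
      vertex 18.11 23.14 0.00
      vertex 24.59 12.69 0.00
    endloop
  endfacet
  facet normal 0.0000 0.0000 -1.0000
    outer loop
      vertex 0.01 11.91 0.00
      vertex 5.82 22.75 0.00
      vertex 24.59 12.69 0.00
    endloop
  endfacet
  facet normal 0.0000 0.0000 -1.0000
    outer loop
      vertex 6.49 1.46 0.00
      vertex 0.01 11.91 0.00
      vertex 24.59 12.69 0.00
    endloop
  endfacet
  facet normal 0.0000 0.0000 -1.0000
    outer loop
      vertex 18.78 1.85 0.00
      vertex 6.49 1.46 0.00
      vertex 24.59 12.69 0.00
    endloop
  endfacet
  facet normal 0.0000 0.0000 1.0000
    outer loop
      vertex 24.59 12.69 17.44
      vertex 18.11 23.14 17.44
      vertex 5.82 22.75 17.44
    endloop
  endfacet
  facet normal 0.0000 0.0000 1.0000
    outer loop
      vertex 24.59 12.69 17.44
      vertex 5.82 22.75 17.44
      vertex 0.01 11.91 17.44
    endloop
  endfacet
  facet normal 0.0000 0.0000 1.0000
    outer loop
      vertex 24.59 12.69 17.44
      vertex 0.01 11.91 17.44
      vertex 6.49 1.46 17.44
    endloop
  endfacet
  facet normal 0.0000 0.0000 1.0000
    outer loop
      vertex 24.59 12.69 17.44
      vertex 6.49 1.46 17.44
      vertex 18.78 1.85 17.44
    endloop
  endfacet
  facet normal 0.8499 0.5270 0.0000
    outer loop
      vertex 24.59 12.69 0.00
      vertex 18.11 23.14 0.00
      vertex 18.11 23.14 17.44
    endloop
  endfacet
  facet normal 0.8499 0.5270 0.0000
    outer loop
      vertex 24.59 12.69 0.00
      vertex 18.11 23.14 17.44
      vertex 24.59 12.69 17.44
    endloop
  endfacet
  facet normal -0.0317 0.9995 0.0000
    outer loop
      vertex 18.11 23.14 0.00
      vertex 5.82 22.75 0.00
      vertex 5.82 22.75 17.44
    endloop
  endfacet
  facet normal -0.0317 0.9995 0.0000
    outer loop
      vertex 18.11 23.14 0.00
      vertex 5.82 22.75 17.44
      vertex 18.11 23.14 17.44
    endloop
  endfacet
  facet normal -0.8814 0.4724 0.0000
    outer loop
      vertex 5.82 22.75 0.00
      vertex 0.01 11.91 0.00
      vertex 0.01 11.91 17.44
    endloop
  endfacet
  facet normal -0.8814 0.4724 0.0000
    outer loop
      vertex 5.82 22.75 0.00
      vertex 0.01 11.91 17.44
      vertex 5.82 22.75 17.44
    endloop
  endfacet
  facet normal -0.8499 -0.5270 0.0000
    outer loop
      vertex 0.01 11.91 0.00
      vertex 6.49 1.46 0.00
      vertex 6.49 1.46 17.44
    endloop
  endfacet
  facet normal -0.8499 -0.5270 0.0000
    outer loop
      vertex 0.01 11.91 0.00
      vertex 6.49 1.46 17.44
      vertex 0.01 11.91 17.44
    endloop
  endfacet
  facet normal 0.0317 -0.9995 0.0000
    outer loop
      vertex 6.49 1.46 0.00
      vertex 18.78 1.85 0.00
      vertex 18.78 1.85 17.44
    endloop
  endfacet
  facet normal 0.0317 -0.9995 0.0000
    outer loop
      vertex 6.49 1.46 0.00
      vertex 18.78 1.85 17.44
      vertex 6.49 1.46 17.44
    endloop
  endfacet
  facet normal 0.8814 -0.4724 0.0000
    outer loop
      vertex 18.78 1.85 0.00
      vertex 24.59 12.69 0.00
      vertex 24.59 12.69 17.44
    endloop
  endfacet
  facet normal 0.8814 -0.4724 0.0000
    outer loop
      vertex 18.78 1.85 0.00
      vertex 24.59 12.69 17.44
      vertex 18.78 1.85 17.44
    endloop
  endfacet
endsolid part

The G0 Z moves step by Δz≈5.81 mm. Every layer's G1 loop is the same polygon, so the solid is a straight extrusion of it from z=0 to z≈17.4. Closing with flat bottom and top caps and triangulating gives 20 facets — a regular 6-sided prism (a cylinder approximated with 6 flat sides), circumscribed radius ≈ 12.3 mm, height ≈ 17.4 mm.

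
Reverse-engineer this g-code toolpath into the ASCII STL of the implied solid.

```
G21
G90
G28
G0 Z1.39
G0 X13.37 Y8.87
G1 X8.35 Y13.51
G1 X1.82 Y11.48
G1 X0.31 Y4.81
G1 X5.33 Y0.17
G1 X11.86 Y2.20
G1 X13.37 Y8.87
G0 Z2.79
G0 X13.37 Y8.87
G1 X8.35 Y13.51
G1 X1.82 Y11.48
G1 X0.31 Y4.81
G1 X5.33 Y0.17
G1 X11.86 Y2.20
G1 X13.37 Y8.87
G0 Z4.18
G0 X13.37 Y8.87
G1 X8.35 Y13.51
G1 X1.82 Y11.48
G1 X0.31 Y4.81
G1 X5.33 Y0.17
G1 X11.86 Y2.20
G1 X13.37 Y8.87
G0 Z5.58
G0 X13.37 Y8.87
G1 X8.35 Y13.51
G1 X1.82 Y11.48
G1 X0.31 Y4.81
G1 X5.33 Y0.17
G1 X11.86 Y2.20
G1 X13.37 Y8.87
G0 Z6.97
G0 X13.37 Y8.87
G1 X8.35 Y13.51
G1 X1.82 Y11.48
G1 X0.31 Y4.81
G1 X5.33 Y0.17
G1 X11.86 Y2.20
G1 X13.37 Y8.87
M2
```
solid part
  facet normal 0.0000 0.0000 -1.0000
    outer loop
      vertex 1.82 11.48 0.00
      vertex 8.35 13.51 0.00
      vertex 13.37 8.87 0.00
    endloop
  endfacet
  facet normal 0.0000 0.0000 -1.0000
    outer loop
      vertex 0.31 4.81 0.00
      vertex 1.82 11.48 0.00
      vertex 13.37 8.87 0.00
    endloop
  endfacet
  facet normal 0.0000 0.0000 -1.0000
    outer loop
      vertex 5.33 0.17 0.00
      vertex 0.31 4.81 0.00
      vertex 13.37 8.87 0.00
    endloop
  endfacet
  facet normal 0.0000 0.0000 -1.0000
    outer loop
      vertex 11.86 2.20 0.00
      vertex 5.33 0.17 0.00
      vertex 13.37 8.87 0.00
    endloop
  endfacet
  facet normal 0.0000 0.0000 1.0000
    outer loop
      vertex 13.37 8.87 6.97
      vertex 8.35 13.51 6.97
      vertex 1.82 11.48 6.97
    endloop
  endfacet
  facet normal 0.0000 0.0000 1.0000
    outer loop
      vertex 13.37 8.87 6.97
      vertex 1.82 11.48 6.97
      vertex 0.31 4.81 6.97
    endloop
  endfacet
  facet normal 0.0000 0.0000 1.0000
    outer loop
      vertex 13.37 8.87 6.97
      vertex 0.31 4.81 6.97
      vertex 5.33 0.17 6.97
    endloop
  endfacet
  facet normal 0.0000 0.0000 1.0000
    outer loop
      vertex 13.37 8.87 6.97
      vertex 5.33 0.17 6.97
      vertex 11.86 2.20 6.97
    endloop
  endfacet
  facet normal 0.6788 0.7344 0.0000
    outer loop
      vertex 13.37 8.87 0.00
      vertex 8.35 13.51 0.00
      vertex 8.35 13.51 6.97
    endloop
  endfacet
  facet normal 0.6788 0.7344 0.0000
    outer loop
      vertex 13.37 8.87 0.00
      vertex 8.35 13.51 6.97
      vertex 13.37 8.87 6.97
    endloop
  endfacet
  facet normal -0.2969 0.9549 0.0000
    outer loop
      vertex 8.35 13.51 0.00
      vertex 1.82 11.48 0.00
      vertex 1.82 11.48 6.97
    endloop
  endfacet
  facet normal -0.2969 0.9549 0.0000
    outer loop
      vertex 8.35 13.51 0.00
      vertex 1.82 11.48 6.97
      vertex 8.35 13.51 6.97
    endloop
  endfacet
  facet normal -0.9753 0.2208 0.0000
    outer loop
      vertex 1.82 11.48 0.00
      vertex 0.31 4.81 0.00
      vertex 0.31 4.81 6.97
    endloop
  endfacet
  facet normal -0.9753 0.2208 0.0000
    outer loop
      vertex 1.82 11.48 0.00
      vertex 0.31 4.81 6.97
      vertex 1.82 11.48 6.97
    endloop
  endfacet
  facet normal -0.6788 -0.7344 0.0000
    outer loop
      vertex 0.31 4.81 0.00
      vertex 5.33 0.17 0.00
      vertex 5.33 0.17 6.97
    endloop
  endfacet
  facet normal -0.6788 -0.7344 0.0000
    outer loop
      vertex 0.31 4.81 0.00
      vertex 5.33 0.17 6.97
      vertex 0.31 4.81 6.97
    endloop
  endfacet
  facet normal 0.2969 -0.9549 0.0000
    outer loop
      vertex 5.33 0.17 0.00
      vertex 11.86 2.20 0.00
      vertex 11.86 2.20 6.97
    endloop
  endfacet
  facet normal 0.2969 -0.9549 0.0000
    outer loop
      vertex 5.33 0.17 0.00
      vertex 11.86 2.20 6.97
      vertex 5.33 0.17 6.97
    endloop
  endfacet
  facet normal 0.9753 -0.2208 0.0000
    outer loop
      vertex 11.86 2.20 0.00
      vertex 13.37 8.87 0.00
      vertex 13.37 8.87 6.97
    endloop
  endfacet
  facet normal 0.9753 -0.2208 0.0000
    outer loop
      vertex 11.86 2.20 0.00
      vertex 13.37 8.87 6.97
      vertex 11.86 2.20 6.97
    endloop
  endfacet
endsolid part

The G0 Z moves step by Δz≈1.39 mm. Every layer's G1 loop is the same polygon, so the solid is a straight extrusion of it from z=0 to z≈6.97. Closing with flat bottom and top caps and triangulating gives 20 facets — a regular 6-sided prism (a cylinder approximated with 6 flat sides), circumscribed radius ≈ 6.84 mm, height ≈ 6.97 mm.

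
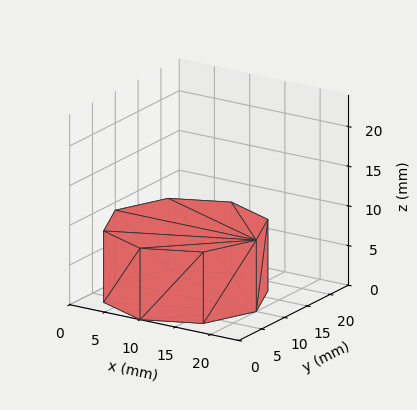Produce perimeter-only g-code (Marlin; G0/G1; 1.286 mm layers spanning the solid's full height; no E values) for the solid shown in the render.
Reading the render: the shape is a regular 8-sided prism (a cylinder approximated with 8 flat sides), circumscribed radius ≈ 10 mm, height ≈ 9 mm (dimensions read to the nearest mm from the axis ticks). For the g-code, the solid's height is divided into equal slices at the stated Δz and each level perimeter traced with G1 moves after a G0 lift.

; perimeter-only toolpath
G21 ; units = mm
G90 ; absolute positioning
G28 ; home
; layer 1
G0 Z1.286
G0 X20.000 Y10.000
G1 X17.071 Y17.071
G1 X10.000 Y20.000
G1 X2.929 Y17.071
G1 X0.000 Y10.000
G1 X2.929 Y2.929
G1 X10.000 Y0.000
G1 X17.071 Y2.929
G1 X20.000 Y10.000
; layer 2
G0 Z2.571
G0 X20.000 Y10.000
G1 X17.071 Y17.071
G1 X10.000 Y20.000
G1 X2.929 Y17.071
G1 X0.000 Y10.000
G1 X2.929 Y2.929
G1 X10.000 Y0.000
G1 X17.071 Y2.929
G1 X20.000 Y10.000
; layer 3
G0 Z3.857
G0 X20.000 Y10.000
G1 X17.071 Y17.071
G1 X10.000 Y20.000
G1 X2.929 Y17.071
G1 X0.000 Y10.000
G1 X2.929 Y2.929
G1 X10.000 Y0.000
G1 X17.071 Y2.929
G1 X20.000 Y10.000
; layer 4
G0 Z5.143
G0 X20.000 Y10.000
G1 X17.071 Y17.071
G1 X10.000 Y20.000
G1 X2.929 Y17.071
G1 X0.000 Y10.000
G1 X2.929 Y2.929
G1 X10.000 Y0.000
G1 X17.071 Y2.929
G1 X20.000 Y10.000
; layer 5
G0 Z6.429
G0 X20.000 Y10.000
G1 X17.071 Y17.071
G1 X10.000 Y20.000
G1 X2.929 Y17.071
G1 X0.000 Y10.000
G1 X2.929 Y2.929
G1 X10.000 Y0.000
G1 X17.071 Y2.929
G1 X20.000 Y10.000
; layer 6
G0 Z7.714
G0 X20.000 Y10.000
G1 X17.071 Y17.071
G1 X10.000 Y20.000
G1 X2.929 Y17.071
G1 X0.000 Y10.000
G1 X2.929 Y2.929
G1 X10.000 Y0.000
G1 X17.071 Y2.929
G1 X20.000 Y10.000
; layer 7
G0 Z9.000
G0 X20.000 Y10.000
G1 X17.071 Y17.071
G1 X10.000 Y20.000
G1 X2.929 Y17.071
G1 X0.000 Y10.000
G1 X2.929 Y2.929
G1 X10.000 Y0.000
G1 X17.071 Y2.929
G1 X20.000 Y10.000
M2 ; end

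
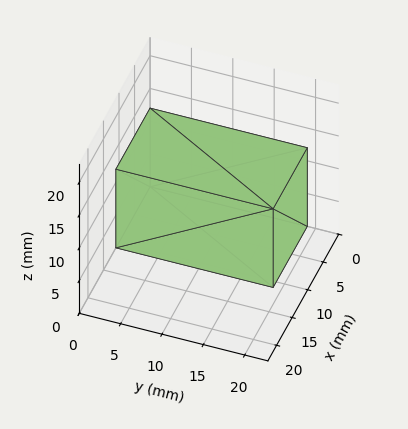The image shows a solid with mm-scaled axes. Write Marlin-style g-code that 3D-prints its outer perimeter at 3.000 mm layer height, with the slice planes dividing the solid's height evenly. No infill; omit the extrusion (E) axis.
Reading the render: the shape is a rectangular box, roughly 11 × 19 mm footprint and 12 mm tall (dimensions read to the nearest mm from the axis ticks). For the g-code, the solid's height is divided into equal slices at the stated Δz and each level perimeter traced with G1 moves after a G0 lift.

; perimeter-only toolpath
G21 ; units = mm
G90 ; absolute positioning
G28 ; home
; layer 1
G0 Z3.000
G0 X0.000 Y0.000
G1 X11.000 Y0.000
G1 X11.000 Y19.000
G1 X0.000 Y19.000
G1 X0.000 Y0.000
; layer 2
G0 Z6.000
G0 X0.000 Y0.000
G1 X11.000 Y0.000
G1 X11.000 Y19.000
G1 X0.000 Y19.000
G1 X0.000 Y0.000
; layer 3
G0 Z9.000
G0 X0.000 Y0.000
G1 X11.000 Y0.000
G1 X11.000 Y19.000
G1 X0.000 Y19.000
G1 X0.000 Y0.000
; layer 4
G0 Z12.000
G0 X0.000 Y0.000
G1 X11.000 Y0.000
G1 X11.000 Y19.000
G1 X0.000 Y19.000
G1 X0.000 Y0.000
M2 ; end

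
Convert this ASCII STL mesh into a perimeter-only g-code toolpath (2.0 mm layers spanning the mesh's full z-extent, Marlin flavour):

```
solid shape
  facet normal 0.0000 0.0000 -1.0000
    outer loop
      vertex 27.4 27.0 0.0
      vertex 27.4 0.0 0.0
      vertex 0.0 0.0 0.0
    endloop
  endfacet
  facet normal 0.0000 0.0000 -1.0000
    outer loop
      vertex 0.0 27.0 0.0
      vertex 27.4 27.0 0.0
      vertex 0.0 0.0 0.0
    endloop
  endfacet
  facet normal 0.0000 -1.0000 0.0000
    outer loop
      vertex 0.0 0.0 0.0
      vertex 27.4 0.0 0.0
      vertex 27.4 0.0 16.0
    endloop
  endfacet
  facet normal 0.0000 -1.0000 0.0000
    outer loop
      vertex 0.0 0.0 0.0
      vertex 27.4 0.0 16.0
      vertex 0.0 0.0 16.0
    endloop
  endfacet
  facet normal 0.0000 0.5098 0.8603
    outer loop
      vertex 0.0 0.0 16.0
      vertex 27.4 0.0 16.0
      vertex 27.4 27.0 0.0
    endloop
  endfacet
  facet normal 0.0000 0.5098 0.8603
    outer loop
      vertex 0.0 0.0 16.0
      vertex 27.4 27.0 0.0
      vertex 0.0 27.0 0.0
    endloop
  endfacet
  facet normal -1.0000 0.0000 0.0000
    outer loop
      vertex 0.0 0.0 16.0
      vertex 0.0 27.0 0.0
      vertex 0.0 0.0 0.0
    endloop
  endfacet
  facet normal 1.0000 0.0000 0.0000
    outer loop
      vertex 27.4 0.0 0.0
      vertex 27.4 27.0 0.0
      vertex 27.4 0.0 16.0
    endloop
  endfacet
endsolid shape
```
; perimeter-only toolpath
G21 ; units = mm
G90 ; absolute positioning
G28 ; home
; layer 1
G0 Z2.0
G0 X0.0 Y0.0
G1 X27.4 Y0.0
G1 X27.4 Y23.6
G1 X0.0 Y23.6
G1 X0.0 Y0.0
; layer 2
G0 Z4.0
G0 X0.0 Y0.0
G1 X27.4 Y0.0
G1 X27.4 Y20.2
G1 X0.0 Y20.2
G1 X0.0 Y0.0
; layer 3
G0 Z6.0
G0 X0.0 Y0.0
G1 X27.4 Y0.0
G1 X27.4 Y16.9
G1 X0.0 Y16.9
G1 X0.0 Y0.0
; layer 4
G0 Z8.0
G0 X0.0 Y0.0
G1 X27.4 Y0.0
G1 X27.4 Y13.5
G1 X0.0 Y13.5
G1 X0.0 Y0.0
; layer 5
G0 Z10.0
G0 X0.0 Y0.0
G1 X27.4 Y0.0
G1 X27.4 Y10.1
G1 X0.0 Y10.1
G1 X0.0 Y0.0
; layer 6
G0 Z12.0
G0 X0.0 Y0.0
G1 X27.4 Y0.0
G1 X27.4 Y6.8
G1 X0.0 Y6.8
G1 X0.0 Y0.0
; layer 7
G0 Z14.0
G0 X0.0 Y0.0
G1 X27.4 Y0.0
G1 X27.4 Y3.4
G1 X0.0 Y3.4
G1 X0.0 Y0.0
M2 ; end

The solid is a wedge (ramp): 27.4 × 27 mm base, rising to 16 mm along the y=0 edge and sloping linearly to z=0 at y=27. Slicing at Δz = 2.0 mm — 8 equal slices spanning the solid's height, so layer i sits at z = i·h/8 — gives 7 non-empty perimeters. Each is a 4-segment closed polygon; G0 lifts to the layer z and rapids to the start vertex, then G1 traces the edges. The cross-section shrinks linearly with z (the slice at the apex is degenerate and omitted).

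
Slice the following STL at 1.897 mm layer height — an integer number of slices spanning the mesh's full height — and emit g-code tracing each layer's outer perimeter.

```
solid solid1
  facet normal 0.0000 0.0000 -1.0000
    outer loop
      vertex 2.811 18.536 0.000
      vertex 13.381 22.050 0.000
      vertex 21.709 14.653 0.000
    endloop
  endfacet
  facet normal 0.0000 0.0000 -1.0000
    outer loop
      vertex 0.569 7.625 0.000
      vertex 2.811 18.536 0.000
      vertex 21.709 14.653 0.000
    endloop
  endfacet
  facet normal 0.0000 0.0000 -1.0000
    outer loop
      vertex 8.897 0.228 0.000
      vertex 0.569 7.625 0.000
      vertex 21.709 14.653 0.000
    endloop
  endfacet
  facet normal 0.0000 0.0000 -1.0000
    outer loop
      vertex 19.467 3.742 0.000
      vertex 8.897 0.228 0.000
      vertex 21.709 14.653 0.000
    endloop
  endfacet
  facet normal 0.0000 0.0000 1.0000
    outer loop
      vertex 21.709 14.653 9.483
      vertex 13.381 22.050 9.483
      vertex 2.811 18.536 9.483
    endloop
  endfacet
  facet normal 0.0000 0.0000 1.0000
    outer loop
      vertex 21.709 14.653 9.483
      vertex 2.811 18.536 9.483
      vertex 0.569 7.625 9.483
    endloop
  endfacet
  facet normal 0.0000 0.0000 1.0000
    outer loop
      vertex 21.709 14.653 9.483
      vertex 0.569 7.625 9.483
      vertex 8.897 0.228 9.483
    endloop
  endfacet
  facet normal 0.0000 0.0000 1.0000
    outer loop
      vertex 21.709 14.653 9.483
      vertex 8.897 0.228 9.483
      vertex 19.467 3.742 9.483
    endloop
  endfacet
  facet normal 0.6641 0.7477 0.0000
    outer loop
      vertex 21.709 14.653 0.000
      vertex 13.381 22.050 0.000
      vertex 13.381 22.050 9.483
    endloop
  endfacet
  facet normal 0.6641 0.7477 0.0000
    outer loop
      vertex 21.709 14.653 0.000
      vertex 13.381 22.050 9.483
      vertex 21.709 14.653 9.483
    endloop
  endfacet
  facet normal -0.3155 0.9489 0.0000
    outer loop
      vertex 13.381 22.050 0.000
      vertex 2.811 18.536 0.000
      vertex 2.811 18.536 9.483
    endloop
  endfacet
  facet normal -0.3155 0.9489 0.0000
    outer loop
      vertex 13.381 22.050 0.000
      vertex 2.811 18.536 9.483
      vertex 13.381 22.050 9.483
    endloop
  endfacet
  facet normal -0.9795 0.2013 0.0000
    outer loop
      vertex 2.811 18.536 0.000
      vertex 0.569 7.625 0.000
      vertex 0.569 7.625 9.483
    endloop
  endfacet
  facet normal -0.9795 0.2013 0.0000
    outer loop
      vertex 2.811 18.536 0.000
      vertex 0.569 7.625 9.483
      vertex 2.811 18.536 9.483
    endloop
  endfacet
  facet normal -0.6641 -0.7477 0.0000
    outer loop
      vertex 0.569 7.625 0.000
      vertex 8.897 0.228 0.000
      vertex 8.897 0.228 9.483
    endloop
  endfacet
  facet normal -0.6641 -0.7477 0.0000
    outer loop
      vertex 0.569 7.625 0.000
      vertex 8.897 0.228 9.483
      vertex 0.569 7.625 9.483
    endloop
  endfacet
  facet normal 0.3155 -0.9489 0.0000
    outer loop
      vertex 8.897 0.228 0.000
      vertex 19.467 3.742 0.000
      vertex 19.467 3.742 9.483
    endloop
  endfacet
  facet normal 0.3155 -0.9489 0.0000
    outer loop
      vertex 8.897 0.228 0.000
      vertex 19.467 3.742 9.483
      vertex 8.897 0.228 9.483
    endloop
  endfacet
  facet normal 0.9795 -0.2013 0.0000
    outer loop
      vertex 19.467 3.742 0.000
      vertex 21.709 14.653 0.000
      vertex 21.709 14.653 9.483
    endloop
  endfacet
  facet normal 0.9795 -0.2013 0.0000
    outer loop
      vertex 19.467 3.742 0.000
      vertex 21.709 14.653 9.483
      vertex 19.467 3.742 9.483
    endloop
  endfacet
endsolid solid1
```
; perimeter-only toolpath
G21 ; units = mm
G90 ; absolute positioning
G28 ; home
; layer 1
G0 Z1.897
G0 X21.709 Y14.653
G1 X13.381 Y22.050
G1 X2.811 Y18.536
G1 X0.569 Y7.625
G1 X8.897 Y0.228
G1 X19.467 Y3.742
G1 X21.709 Y14.653
; layer 2
G0 Z3.793
G0 X21.709 Y14.653
G1 X13.381 Y22.050
G1 X2.811 Y18.536
G1 X0.569 Y7.625
G1 X8.897 Y0.228
G1 X19.467 Y3.742
G1 X21.709 Y14.653
; layer 3
G0 Z5.690
G0 X21.709 Y14.653
G1 X13.381 Y22.050
G1 X2.811 Y18.536
G1 X0.569 Y7.625
G1 X8.897 Y0.228
G1 X19.467 Y3.742
G1 X21.709 Y14.653
; layer 4
G0 Z7.586
G0 X21.709 Y14.653
G1 X13.381 Y22.050
G1 X2.811 Y18.536
G1 X0.569 Y7.625
G1 X8.897 Y0.228
G1 X19.467 Y3.742
G1 X21.709 Y14.653
; layer 5
G0 Z9.483
G0 X21.709 Y14.653
G1 X13.381 Y22.050
G1 X2.811 Y18.536
G1 X0.569 Y7.625
G1 X8.897 Y0.228
G1 X19.467 Y3.742
G1 X21.709 Y14.653
M2 ; end

The solid is a regular 6-sided prism (a cylinder approximated with 6 flat sides), circumscribed radius ≈ 11.1 mm, height ≈ 9.48 mm. Slicing at Δz = 1.897 mm — 5 equal slices spanning the solid's height, so layer i sits at z = i·h/5 — gives 5 non-empty perimeters. Each is a 6-segment closed polygon; G0 lifts to the layer z and rapids to the start vertex, then G1 traces the edges.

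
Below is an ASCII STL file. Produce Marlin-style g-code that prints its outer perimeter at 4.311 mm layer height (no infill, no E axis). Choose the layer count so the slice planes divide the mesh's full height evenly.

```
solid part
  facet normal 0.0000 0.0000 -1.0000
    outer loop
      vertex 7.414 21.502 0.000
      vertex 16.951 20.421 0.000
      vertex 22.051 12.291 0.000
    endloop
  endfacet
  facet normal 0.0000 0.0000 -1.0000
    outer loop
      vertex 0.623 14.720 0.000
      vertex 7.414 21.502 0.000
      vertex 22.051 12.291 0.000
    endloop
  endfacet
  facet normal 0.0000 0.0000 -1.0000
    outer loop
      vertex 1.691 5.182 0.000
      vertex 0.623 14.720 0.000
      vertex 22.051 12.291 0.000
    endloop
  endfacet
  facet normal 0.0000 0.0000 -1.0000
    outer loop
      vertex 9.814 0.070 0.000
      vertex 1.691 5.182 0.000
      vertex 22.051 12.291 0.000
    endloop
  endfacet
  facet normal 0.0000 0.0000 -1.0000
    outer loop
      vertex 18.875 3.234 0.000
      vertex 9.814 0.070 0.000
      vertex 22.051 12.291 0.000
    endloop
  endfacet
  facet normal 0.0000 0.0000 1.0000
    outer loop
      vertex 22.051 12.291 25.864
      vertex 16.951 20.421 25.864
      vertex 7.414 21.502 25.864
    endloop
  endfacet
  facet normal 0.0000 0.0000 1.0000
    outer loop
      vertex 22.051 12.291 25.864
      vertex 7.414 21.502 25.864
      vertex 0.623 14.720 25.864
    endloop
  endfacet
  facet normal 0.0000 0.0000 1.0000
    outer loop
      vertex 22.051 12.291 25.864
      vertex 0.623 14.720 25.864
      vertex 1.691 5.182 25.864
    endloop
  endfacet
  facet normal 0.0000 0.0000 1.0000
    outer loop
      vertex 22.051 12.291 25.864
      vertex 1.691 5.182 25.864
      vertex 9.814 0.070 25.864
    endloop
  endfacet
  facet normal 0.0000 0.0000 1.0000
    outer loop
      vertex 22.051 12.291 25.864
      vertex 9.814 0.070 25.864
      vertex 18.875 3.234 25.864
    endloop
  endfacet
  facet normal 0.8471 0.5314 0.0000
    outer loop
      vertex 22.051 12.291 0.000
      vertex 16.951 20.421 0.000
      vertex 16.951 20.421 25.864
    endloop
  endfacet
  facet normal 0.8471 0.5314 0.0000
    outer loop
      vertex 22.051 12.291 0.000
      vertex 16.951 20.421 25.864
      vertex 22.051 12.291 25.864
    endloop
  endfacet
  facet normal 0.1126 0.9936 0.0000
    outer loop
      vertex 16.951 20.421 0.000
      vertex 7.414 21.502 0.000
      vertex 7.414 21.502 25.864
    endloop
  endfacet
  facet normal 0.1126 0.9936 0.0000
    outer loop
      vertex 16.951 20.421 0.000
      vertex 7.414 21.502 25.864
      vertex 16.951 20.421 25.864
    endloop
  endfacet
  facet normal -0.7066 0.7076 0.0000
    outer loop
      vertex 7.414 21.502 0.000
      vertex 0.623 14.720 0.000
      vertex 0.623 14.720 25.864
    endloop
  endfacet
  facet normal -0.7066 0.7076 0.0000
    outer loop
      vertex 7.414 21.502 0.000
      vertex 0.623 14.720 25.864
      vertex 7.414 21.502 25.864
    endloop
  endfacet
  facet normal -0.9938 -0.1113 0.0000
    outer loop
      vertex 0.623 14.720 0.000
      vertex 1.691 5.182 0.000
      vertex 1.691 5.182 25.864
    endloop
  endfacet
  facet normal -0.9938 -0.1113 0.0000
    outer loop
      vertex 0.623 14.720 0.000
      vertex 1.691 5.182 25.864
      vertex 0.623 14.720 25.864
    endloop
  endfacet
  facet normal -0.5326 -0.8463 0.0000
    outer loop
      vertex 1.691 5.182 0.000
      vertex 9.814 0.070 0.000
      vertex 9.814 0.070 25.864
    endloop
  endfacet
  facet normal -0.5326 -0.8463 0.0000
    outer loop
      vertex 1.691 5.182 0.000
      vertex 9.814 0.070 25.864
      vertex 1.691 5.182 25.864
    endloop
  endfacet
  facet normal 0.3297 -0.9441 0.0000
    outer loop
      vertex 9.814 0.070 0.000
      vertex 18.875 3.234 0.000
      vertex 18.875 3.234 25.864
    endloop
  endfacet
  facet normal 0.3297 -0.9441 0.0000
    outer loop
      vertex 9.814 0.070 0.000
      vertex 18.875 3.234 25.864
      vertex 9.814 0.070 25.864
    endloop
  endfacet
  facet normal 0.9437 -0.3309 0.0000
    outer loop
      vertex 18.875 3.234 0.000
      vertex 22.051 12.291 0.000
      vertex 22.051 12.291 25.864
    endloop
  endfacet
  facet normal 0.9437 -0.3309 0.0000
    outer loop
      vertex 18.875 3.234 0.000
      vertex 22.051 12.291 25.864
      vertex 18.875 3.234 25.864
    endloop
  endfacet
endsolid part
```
; perimeter-only toolpath
G21 ; units = mm
G90 ; absolute positioning
G28 ; home
; layer 1
G0 Z4.311
G0 X22.051 Y12.291
G1 X16.951 Y20.421
G1 X7.414 Y21.502
G1 X0.623 Y14.720
G1 X1.691 Y5.182
G1 X9.814 Y0.070
G1 X18.875 Y3.234
G1 X22.051 Y12.291
; layer 2
G0 Z8.621
G0 X22.051 Y12.291
G1 X16.951 Y20.421
G1 X7.414 Y21.502
G1 X0.623 Y14.720
G1 X1.691 Y5.182
G1 X9.814 Y0.070
G1 X18.875 Y3.234
G1 X22.051 Y12.291
; layer 3
G0 Z12.932
G0 X22.051 Y12.291
G1 X16.951 Y20.421
G1 X7.414 Y21.502
G1 X0.623 Y14.720
G1 X1.691 Y5.182
G1 X9.814 Y0.070
G1 X18.875 Y3.234
G1 X22.051 Y12.291
; layer 4
G0 Z17.243
G0 X22.051 Y12.291
G1 X16.951 Y20.421
G1 X7.414 Y21.502
G1 X0.623 Y14.720
G1 X1.691 Y5.182
G1 X9.814 Y0.070
G1 X18.875 Y3.234
G1 X22.051 Y12.291
; layer 5
G0 Z21.553
G0 X22.051 Y12.291
G1 X16.951 Y20.421
G1 X7.414 Y21.502
G1 X0.623 Y14.720
G1 X1.691 Y5.182
G1 X9.814 Y0.070
G1 X18.875 Y3.234
G1 X22.051 Y12.291
; layer 6
G0 Z25.864
G0 X22.051 Y12.291
G1 X16.951 Y20.421
G1 X7.414 Y21.502
G1 X0.623 Y14.720
G1 X1.691 Y5.182
G1 X9.814 Y0.070
G1 X18.875 Y3.234
G1 X22.051 Y12.291
M2 ; end

The solid is a regular 7-sided prism (a cylinder approximated with 7 flat sides), circumscribed radius ≈ 11.1 mm, height ≈ 25.9 mm. Slicing at Δz = 4.311 mm — 6 equal slices spanning the solid's height, so layer i sits at z = i·h/6 — gives 6 non-empty perimeters. Each is a 7-segment closed polygon; G0 lifts to the layer z and rapids to the start vertex, then G1 traces the edges.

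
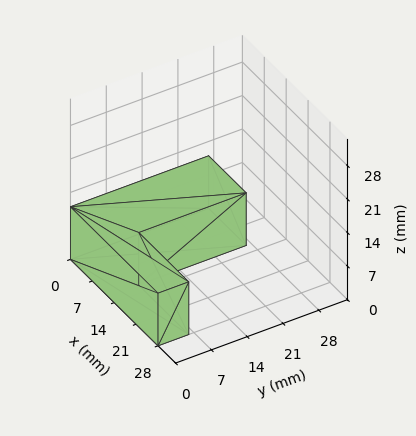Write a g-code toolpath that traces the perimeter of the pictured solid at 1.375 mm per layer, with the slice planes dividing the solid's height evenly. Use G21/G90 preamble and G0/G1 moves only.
Reading the render: the shape is an L-shaped prism: outer 28 × 27 mm, arm thicknesses ≈ 6 mm (horizontal) and 12 mm (vertical), extruded 11 mm in z (dimensions read to the nearest mm from the axis ticks). For the g-code, the solid's height is divided into equal slices at the stated Δz and each level perimeter traced with G1 moves after a G0 lift.

; perimeter-only toolpath
G21 ; units = mm
G90 ; absolute positioning
G28 ; home
; layer 1
G0 Z1.375
G0 X0.000 Y0.000
G1 X28.000 Y0.000
G1 X28.000 Y6.000
G1 X12.000 Y6.000
G1 X12.000 Y27.000
G1 X0.000 Y27.000
G1 X0.000 Y0.000
; layer 2
G0 Z2.750
G0 X0.000 Y0.000
G1 X28.000 Y0.000
G1 X28.000 Y6.000
G1 X12.000 Y6.000
G1 X12.000 Y27.000
G1 X0.000 Y27.000
G1 X0.000 Y0.000
; layer 3
G0 Z4.125
G0 X0.000 Y0.000
G1 X28.000 Y0.000
G1 X28.000 Y6.000
G1 X12.000 Y6.000
G1 X12.000 Y27.000
G1 X0.000 Y27.000
G1 X0.000 Y0.000
; layer 4
G0 Z5.500
G0 X0.000 Y0.000
G1 X28.000 Y0.000
G1 X28.000 Y6.000
G1 X12.000 Y6.000
G1 X12.000 Y27.000
G1 X0.000 Y27.000
G1 X0.000 Y0.000
; layer 5
G0 Z6.875
G0 X0.000 Y0.000
G1 X28.000 Y0.000
G1 X28.000 Y6.000
G1 X12.000 Y6.000
G1 X12.000 Y27.000
G1 X0.000 Y27.000
G1 X0.000 Y0.000
; layer 6
G0 Z8.250
G0 X0.000 Y0.000
G1 X28.000 Y0.000
G1 X28.000 Y6.000
G1 X12.000 Y6.000
G1 X12.000 Y27.000
G1 X0.000 Y27.000
G1 X0.000 Y0.000
; layer 7
G0 Z9.625
G0 X0.000 Y0.000
G1 X28.000 Y0.000
G1 X28.000 Y6.000
G1 X12.000 Y6.000
G1 X12.000 Y27.000
G1 X0.000 Y27.000
G1 X0.000 Y0.000
; layer 8
G0 Z11.000
G0 X0.000 Y0.000
G1 X28.000 Y0.000
G1 X28.000 Y6.000
G1 X12.000 Y6.000
G1 X12.000 Y27.000
G1 X0.000 Y27.000
G1 X0.000 Y0.000
M2 ; end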